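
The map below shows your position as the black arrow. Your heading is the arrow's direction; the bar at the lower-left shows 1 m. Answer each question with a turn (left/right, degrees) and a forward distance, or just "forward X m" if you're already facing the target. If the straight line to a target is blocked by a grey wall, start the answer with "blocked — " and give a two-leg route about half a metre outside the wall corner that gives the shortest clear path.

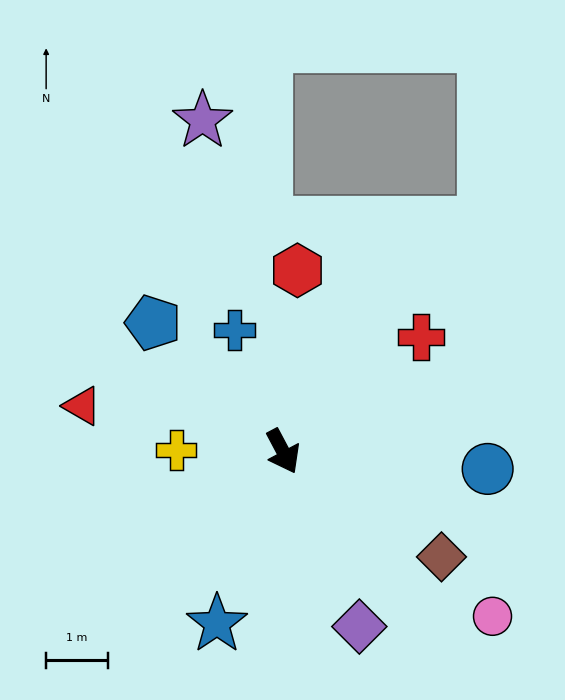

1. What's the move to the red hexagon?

turn left 148°, forward 2.9 m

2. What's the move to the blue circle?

turn left 57°, forward 3.3 m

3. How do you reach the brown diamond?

turn left 28°, forward 3.1 m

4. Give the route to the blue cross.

turn left 174°, forward 2.1 m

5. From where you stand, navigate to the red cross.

turn left 102°, forward 2.9 m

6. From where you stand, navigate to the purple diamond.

turn right 4°, forward 3.1 m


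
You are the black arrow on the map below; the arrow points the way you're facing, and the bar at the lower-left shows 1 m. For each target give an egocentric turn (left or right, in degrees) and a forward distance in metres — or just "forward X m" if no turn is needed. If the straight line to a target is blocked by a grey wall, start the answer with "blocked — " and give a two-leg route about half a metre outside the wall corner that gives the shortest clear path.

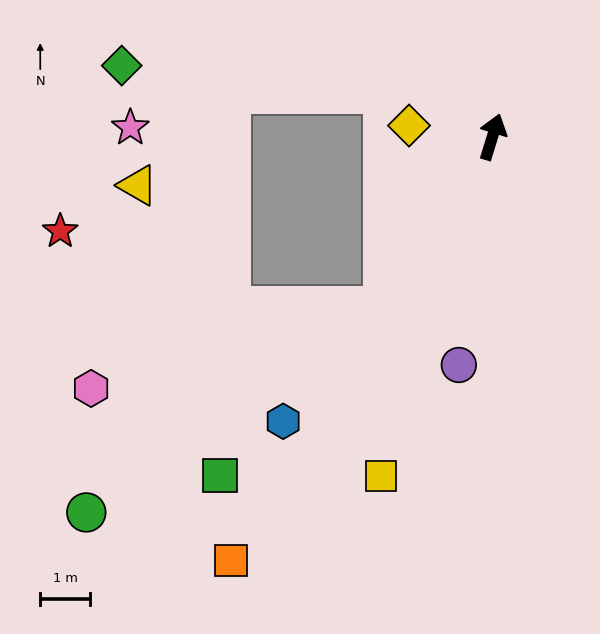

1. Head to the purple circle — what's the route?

turn right 171°, forward 4.6 m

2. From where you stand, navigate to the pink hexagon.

blocked — turn left 165°, forward 4.1 m, then turn right 42°, forward 6.1 m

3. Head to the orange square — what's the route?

turn left 165°, forward 10.0 m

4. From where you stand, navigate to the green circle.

blocked — turn left 165°, forward 4.1 m, then turn right 23°, forward 7.3 m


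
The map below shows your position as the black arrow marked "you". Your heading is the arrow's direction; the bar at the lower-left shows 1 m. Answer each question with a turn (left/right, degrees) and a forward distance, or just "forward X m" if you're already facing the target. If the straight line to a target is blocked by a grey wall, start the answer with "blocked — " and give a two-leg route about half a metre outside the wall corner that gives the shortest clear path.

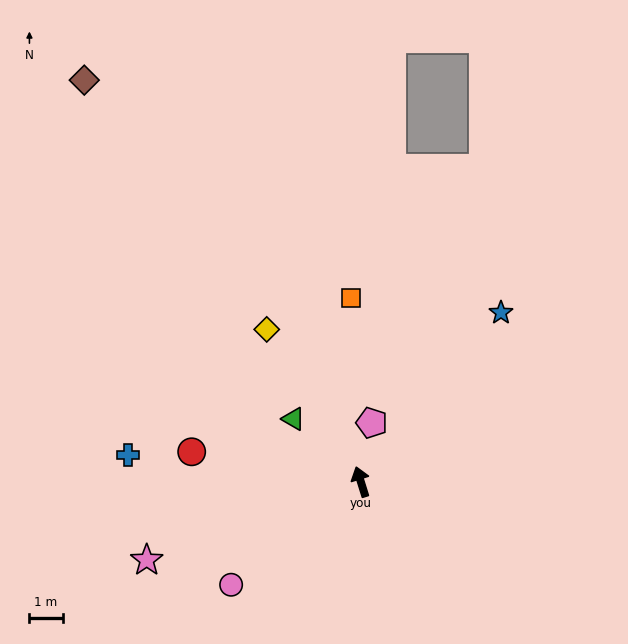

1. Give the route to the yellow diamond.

turn left 14°, forward 5.4 m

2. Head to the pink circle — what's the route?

turn left 111°, forward 5.0 m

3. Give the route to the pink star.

turn left 93°, forward 6.9 m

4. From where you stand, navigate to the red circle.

turn left 63°, forward 5.2 m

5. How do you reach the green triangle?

turn left 30°, forward 2.8 m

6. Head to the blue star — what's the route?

turn right 57°, forward 6.6 m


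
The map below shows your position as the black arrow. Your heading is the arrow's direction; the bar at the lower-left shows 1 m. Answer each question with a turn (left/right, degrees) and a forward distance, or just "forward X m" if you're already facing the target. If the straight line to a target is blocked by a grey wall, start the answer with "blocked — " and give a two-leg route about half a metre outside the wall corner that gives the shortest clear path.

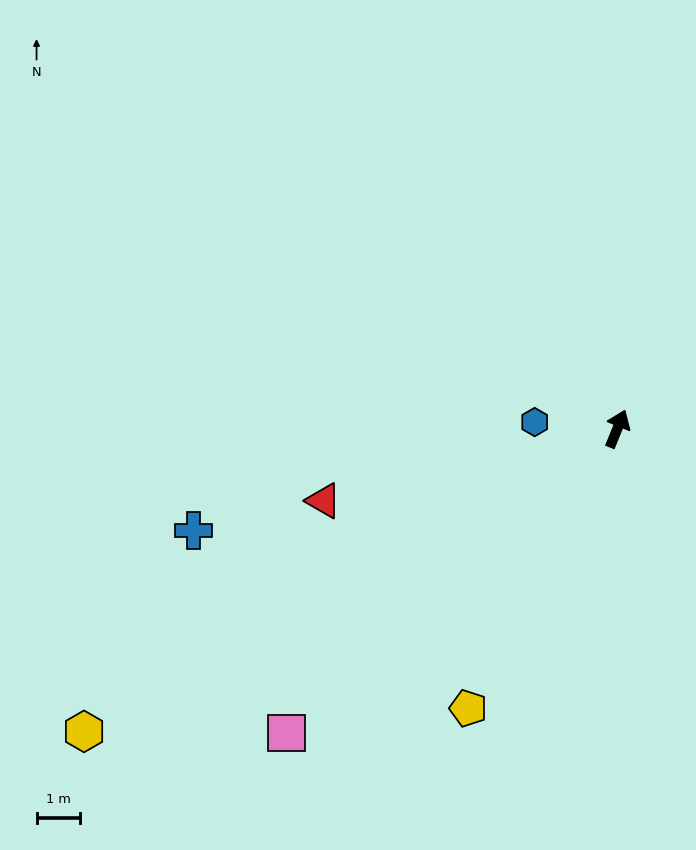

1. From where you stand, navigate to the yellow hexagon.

turn left 142°, forward 14.0 m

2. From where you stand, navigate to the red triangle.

turn left 126°, forward 6.9 m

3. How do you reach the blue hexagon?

turn left 108°, forward 1.9 m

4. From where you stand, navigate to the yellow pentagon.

turn left 174°, forward 7.3 m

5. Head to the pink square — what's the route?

turn left 155°, forward 10.3 m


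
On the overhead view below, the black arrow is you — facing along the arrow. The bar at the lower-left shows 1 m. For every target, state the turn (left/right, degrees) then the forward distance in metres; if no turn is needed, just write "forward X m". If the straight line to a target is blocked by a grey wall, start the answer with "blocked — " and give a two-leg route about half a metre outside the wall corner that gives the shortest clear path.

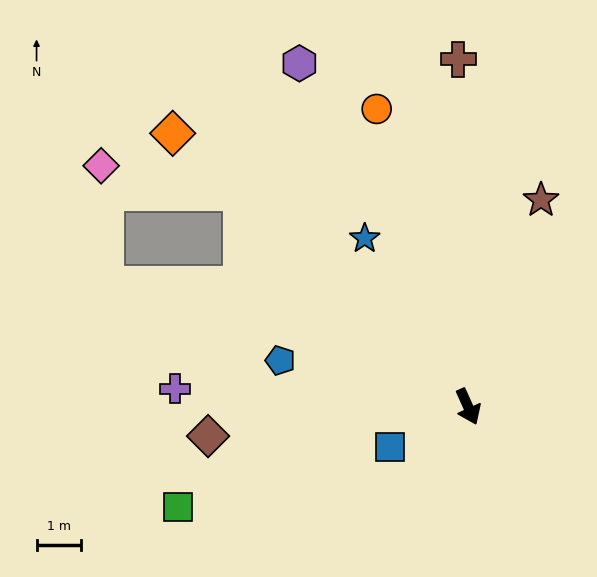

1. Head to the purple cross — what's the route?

turn right 118°, forward 6.6 m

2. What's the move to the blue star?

turn right 173°, forward 4.5 m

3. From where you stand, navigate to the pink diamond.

blocked — turn right 158°, forward 7.1 m, then turn left 33°, forward 3.2 m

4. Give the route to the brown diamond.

turn right 108°, forward 5.9 m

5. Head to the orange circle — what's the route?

turn left 173°, forward 7.0 m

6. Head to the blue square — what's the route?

turn right 87°, forward 2.0 m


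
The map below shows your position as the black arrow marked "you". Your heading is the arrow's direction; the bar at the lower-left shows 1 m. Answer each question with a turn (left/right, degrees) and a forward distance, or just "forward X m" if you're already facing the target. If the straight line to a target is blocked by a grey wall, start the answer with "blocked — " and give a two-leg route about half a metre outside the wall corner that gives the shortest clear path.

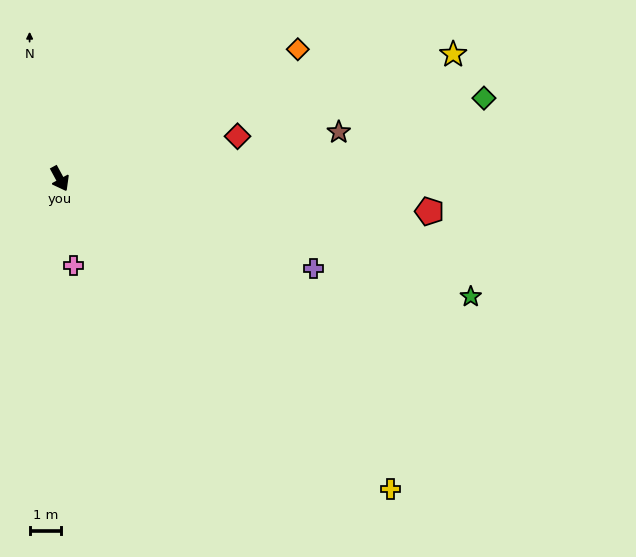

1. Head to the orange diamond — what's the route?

turn left 90°, forward 8.5 m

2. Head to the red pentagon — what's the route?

turn left 56°, forward 11.6 m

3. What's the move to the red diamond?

turn left 75°, forward 5.7 m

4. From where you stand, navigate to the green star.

turn left 46°, forward 13.4 m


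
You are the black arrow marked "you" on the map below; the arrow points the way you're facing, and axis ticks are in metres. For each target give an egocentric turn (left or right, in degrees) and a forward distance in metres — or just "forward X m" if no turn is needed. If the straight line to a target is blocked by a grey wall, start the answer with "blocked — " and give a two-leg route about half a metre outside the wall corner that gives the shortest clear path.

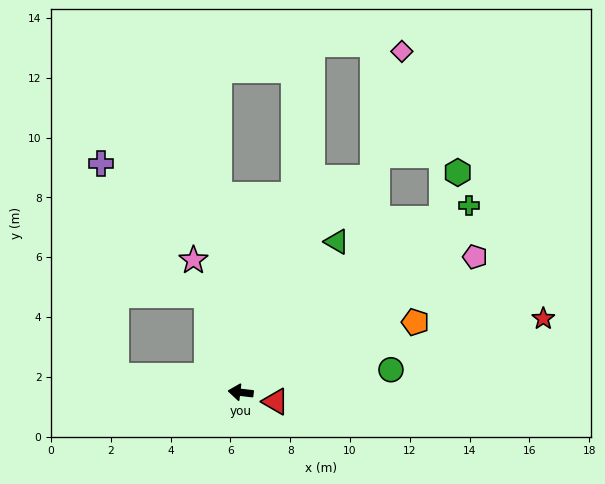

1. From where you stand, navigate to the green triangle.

turn right 116°, forward 6.0 m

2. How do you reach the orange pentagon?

turn right 151°, forward 6.3 m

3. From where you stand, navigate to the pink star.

turn right 64°, forward 4.7 m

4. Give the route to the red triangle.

turn left 172°, forward 1.2 m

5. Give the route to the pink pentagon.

turn right 143°, forward 9.0 m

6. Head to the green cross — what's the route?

turn right 134°, forward 9.9 m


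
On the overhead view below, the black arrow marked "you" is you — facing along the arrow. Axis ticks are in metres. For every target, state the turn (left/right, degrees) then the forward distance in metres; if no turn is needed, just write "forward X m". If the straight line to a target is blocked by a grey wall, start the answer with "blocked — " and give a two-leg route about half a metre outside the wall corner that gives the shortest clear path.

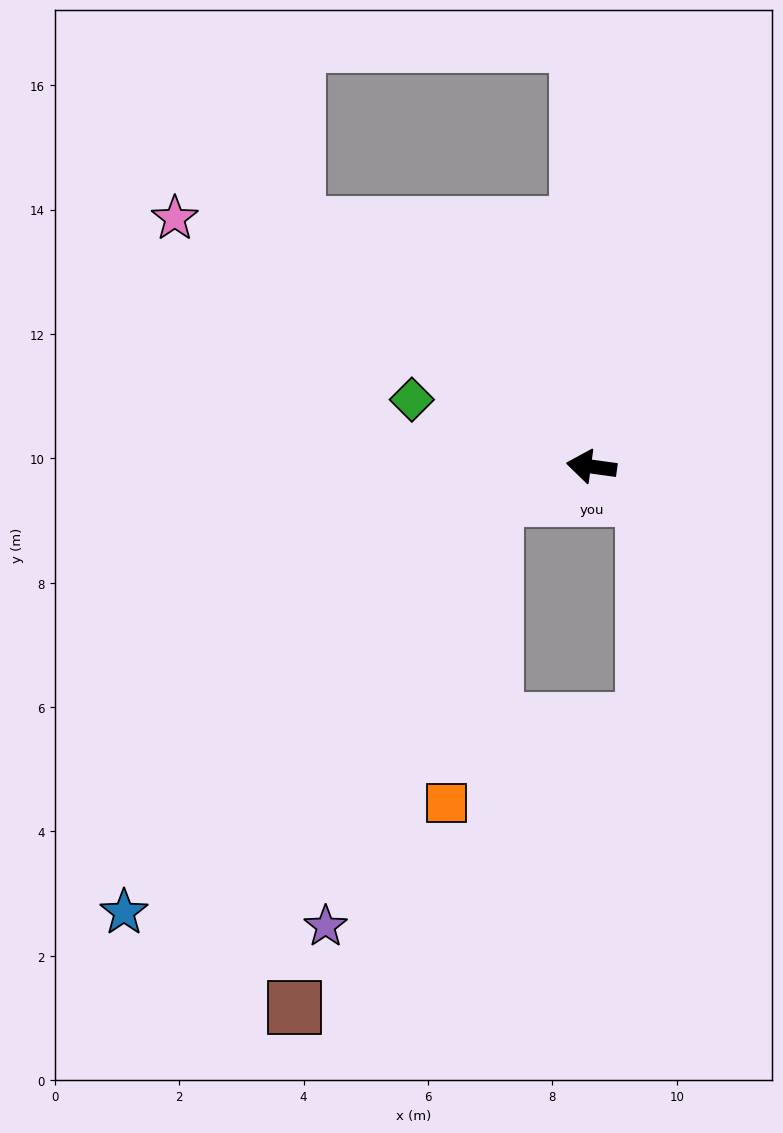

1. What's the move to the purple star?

blocked — turn left 27°, forward 1.6 m, then turn left 49°, forward 7.4 m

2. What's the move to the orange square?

blocked — turn left 27°, forward 1.6 m, then turn left 61°, forward 4.9 m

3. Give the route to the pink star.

turn right 23°, forward 7.8 m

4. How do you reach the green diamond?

turn right 13°, forward 3.1 m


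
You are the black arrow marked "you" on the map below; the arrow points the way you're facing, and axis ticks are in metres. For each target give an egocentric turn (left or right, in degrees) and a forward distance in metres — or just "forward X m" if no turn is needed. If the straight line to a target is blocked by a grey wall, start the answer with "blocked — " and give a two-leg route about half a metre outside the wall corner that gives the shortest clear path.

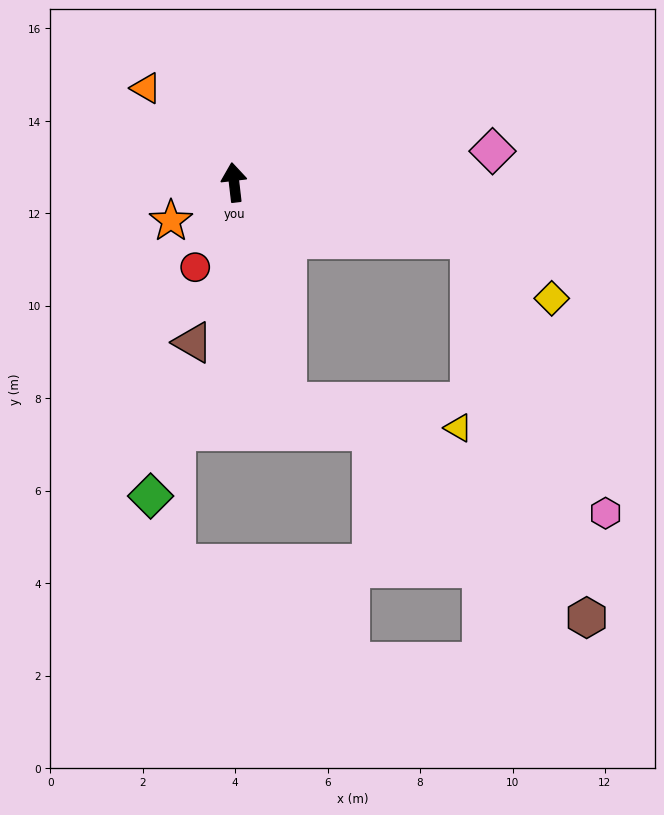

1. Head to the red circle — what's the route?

turn left 149°, forward 2.0 m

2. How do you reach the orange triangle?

turn left 36°, forward 2.8 m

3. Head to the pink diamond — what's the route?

turn right 90°, forward 5.6 m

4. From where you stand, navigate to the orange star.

turn left 115°, forward 1.6 m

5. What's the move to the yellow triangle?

blocked — turn right 173°, forward 4.9 m, then turn left 68°, forward 3.8 m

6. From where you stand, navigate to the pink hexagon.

blocked — turn right 110°, forward 5.2 m, then turn right 50°, forward 6.6 m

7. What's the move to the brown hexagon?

blocked — turn right 110°, forward 5.2 m, then turn right 59°, forward 8.6 m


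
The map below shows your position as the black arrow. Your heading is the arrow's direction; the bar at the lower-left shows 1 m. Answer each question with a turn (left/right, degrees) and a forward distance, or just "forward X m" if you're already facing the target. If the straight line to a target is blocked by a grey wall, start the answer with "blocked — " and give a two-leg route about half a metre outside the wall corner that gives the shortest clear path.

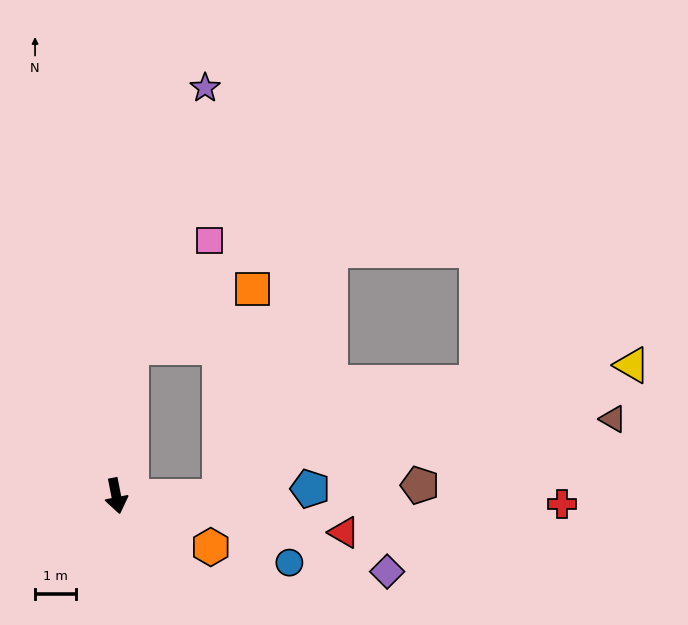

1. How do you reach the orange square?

blocked — turn left 163°, forward 3.6 m, then turn right 58°, forward 3.2 m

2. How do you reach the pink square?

blocked — turn left 163°, forward 3.6 m, then turn right 30°, forward 3.2 m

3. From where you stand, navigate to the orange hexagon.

turn left 51°, forward 2.6 m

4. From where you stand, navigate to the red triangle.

turn left 70°, forward 5.6 m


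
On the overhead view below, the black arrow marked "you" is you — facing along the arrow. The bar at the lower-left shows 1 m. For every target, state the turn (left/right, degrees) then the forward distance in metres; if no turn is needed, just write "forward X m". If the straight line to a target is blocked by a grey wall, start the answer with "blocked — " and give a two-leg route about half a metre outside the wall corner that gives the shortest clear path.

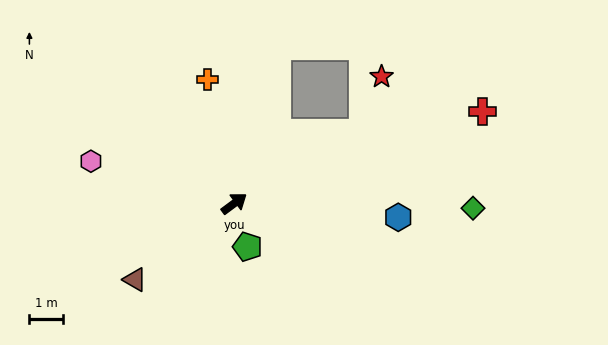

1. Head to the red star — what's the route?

blocked — turn right 8°, forward 4.4 m, then turn left 43°, forward 1.8 m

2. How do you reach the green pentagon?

turn right 109°, forward 1.4 m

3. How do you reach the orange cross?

turn left 66°, forward 3.8 m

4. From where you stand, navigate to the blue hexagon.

turn right 41°, forward 4.9 m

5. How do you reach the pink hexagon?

turn left 127°, forward 4.5 m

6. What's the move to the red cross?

turn right 16°, forward 7.9 m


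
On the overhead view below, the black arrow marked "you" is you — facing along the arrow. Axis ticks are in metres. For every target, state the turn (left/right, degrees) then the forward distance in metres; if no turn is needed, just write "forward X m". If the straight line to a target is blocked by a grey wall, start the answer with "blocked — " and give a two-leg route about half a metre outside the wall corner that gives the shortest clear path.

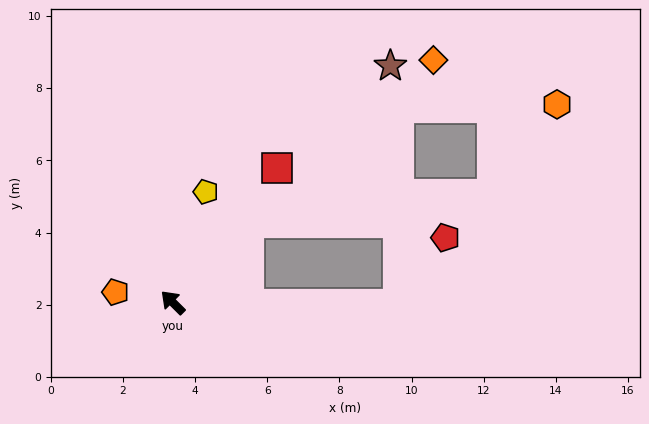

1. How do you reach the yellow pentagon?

turn right 62°, forward 3.2 m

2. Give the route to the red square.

turn right 83°, forward 4.7 m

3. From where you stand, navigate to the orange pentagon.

turn left 35°, forward 1.6 m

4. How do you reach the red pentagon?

blocked — turn right 136°, forward 6.3 m, then turn left 56°, forward 2.3 m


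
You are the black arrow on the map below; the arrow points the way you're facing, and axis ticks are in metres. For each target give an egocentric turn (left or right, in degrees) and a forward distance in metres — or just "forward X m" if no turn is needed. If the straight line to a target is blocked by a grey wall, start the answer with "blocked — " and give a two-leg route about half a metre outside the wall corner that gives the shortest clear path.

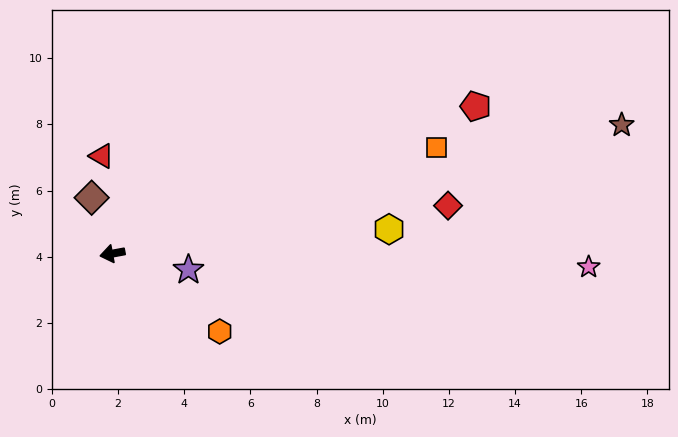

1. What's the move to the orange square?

turn right 172°, forward 10.3 m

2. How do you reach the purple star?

turn left 157°, forward 2.3 m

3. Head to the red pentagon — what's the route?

turn right 168°, forward 11.8 m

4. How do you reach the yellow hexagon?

turn left 175°, forward 8.4 m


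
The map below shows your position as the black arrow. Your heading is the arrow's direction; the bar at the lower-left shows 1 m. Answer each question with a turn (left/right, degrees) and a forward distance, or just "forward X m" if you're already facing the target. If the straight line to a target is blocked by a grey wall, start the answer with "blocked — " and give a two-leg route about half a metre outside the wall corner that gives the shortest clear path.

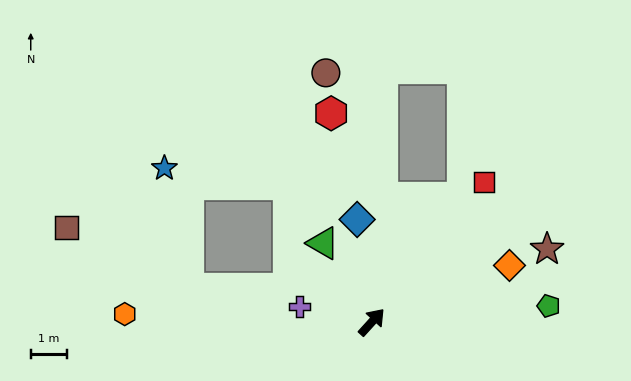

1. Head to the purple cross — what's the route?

turn left 120°, forward 2.0 m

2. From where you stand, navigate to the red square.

turn left 4°, forward 4.9 m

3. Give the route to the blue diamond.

turn left 50°, forward 2.8 m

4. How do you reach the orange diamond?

turn right 25°, forward 4.1 m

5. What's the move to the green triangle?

turn left 74°, forward 2.5 m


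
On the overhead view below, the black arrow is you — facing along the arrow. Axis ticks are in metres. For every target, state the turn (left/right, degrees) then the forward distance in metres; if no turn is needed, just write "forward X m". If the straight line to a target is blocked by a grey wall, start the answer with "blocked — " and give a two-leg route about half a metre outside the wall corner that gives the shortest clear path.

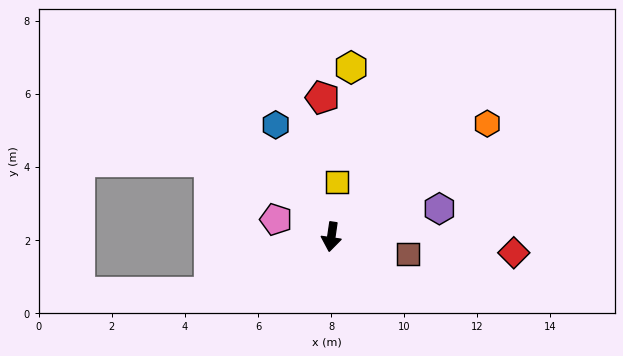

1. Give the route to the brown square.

turn left 86°, forward 2.1 m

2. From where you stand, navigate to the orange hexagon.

turn left 134°, forward 5.3 m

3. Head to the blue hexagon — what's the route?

turn right 145°, forward 3.4 m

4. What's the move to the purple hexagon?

turn left 113°, forward 3.1 m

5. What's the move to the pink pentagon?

turn right 99°, forward 1.6 m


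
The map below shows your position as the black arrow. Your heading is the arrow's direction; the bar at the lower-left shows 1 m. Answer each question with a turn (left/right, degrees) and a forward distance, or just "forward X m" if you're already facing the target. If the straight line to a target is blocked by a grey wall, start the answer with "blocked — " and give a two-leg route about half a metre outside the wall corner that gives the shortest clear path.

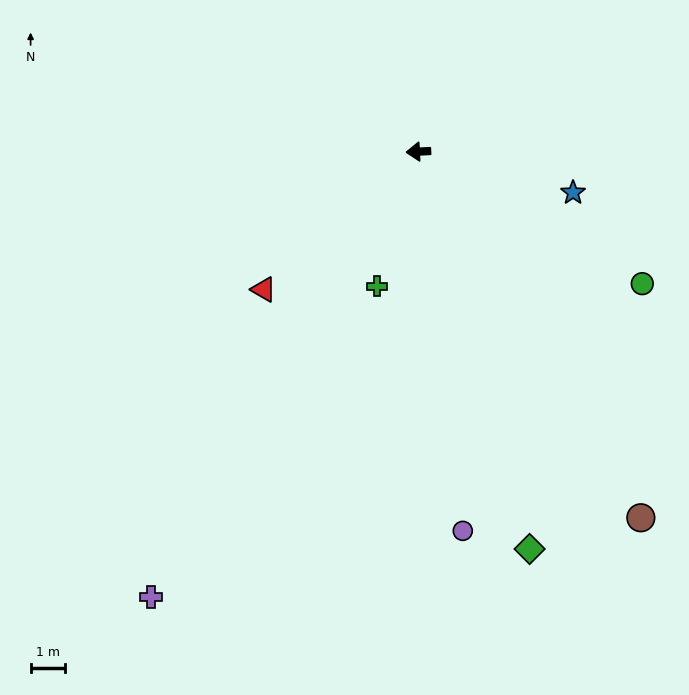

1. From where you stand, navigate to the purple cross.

turn left 56°, forward 15.1 m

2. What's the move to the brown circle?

turn left 118°, forward 12.5 m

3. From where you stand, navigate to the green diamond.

turn left 103°, forward 12.0 m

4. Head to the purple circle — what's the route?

turn left 94°, forward 11.1 m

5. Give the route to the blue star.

turn left 162°, forward 4.7 m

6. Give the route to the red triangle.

turn left 39°, forward 6.0 m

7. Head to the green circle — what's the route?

turn left 147°, forward 7.6 m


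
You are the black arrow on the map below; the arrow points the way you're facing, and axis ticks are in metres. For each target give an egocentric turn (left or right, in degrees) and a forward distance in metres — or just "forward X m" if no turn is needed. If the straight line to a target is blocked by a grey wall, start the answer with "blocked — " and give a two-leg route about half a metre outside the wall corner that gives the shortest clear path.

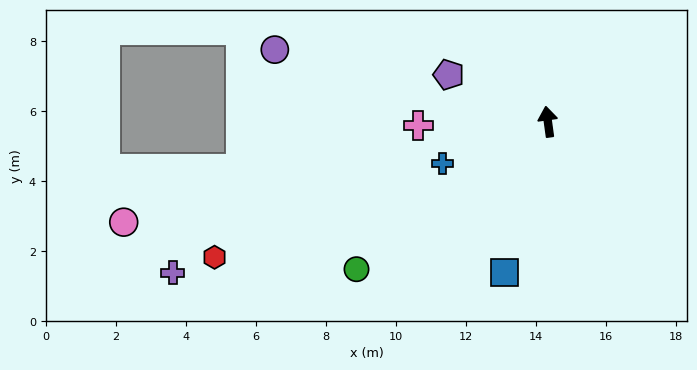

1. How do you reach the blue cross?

turn left 104°, forward 3.2 m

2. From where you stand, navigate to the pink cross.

turn left 84°, forward 3.7 m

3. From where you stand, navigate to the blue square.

turn left 156°, forward 4.5 m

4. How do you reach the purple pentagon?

turn left 57°, forward 3.1 m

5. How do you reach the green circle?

turn left 120°, forward 6.9 m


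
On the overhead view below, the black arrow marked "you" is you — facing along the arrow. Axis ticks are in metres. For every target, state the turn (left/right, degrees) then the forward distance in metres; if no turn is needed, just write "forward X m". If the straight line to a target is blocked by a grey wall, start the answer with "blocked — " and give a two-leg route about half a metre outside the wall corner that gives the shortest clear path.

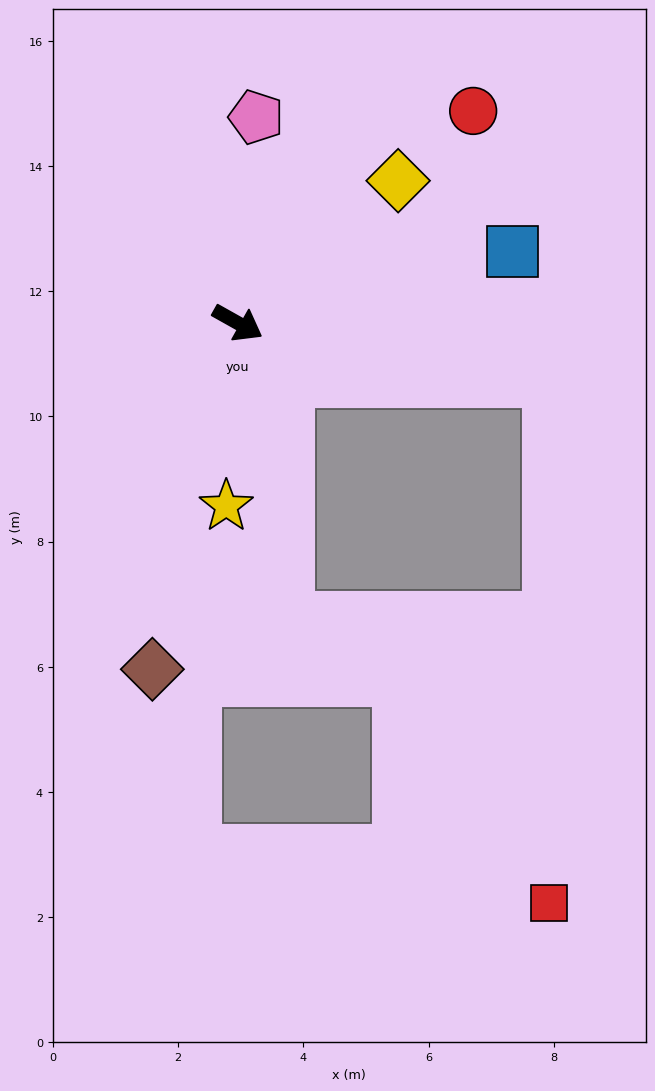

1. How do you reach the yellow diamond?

turn left 71°, forward 3.4 m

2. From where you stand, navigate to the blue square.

turn left 44°, forward 4.5 m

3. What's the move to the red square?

blocked — turn left 19°, forward 5.1 m, then turn right 80°, forward 8.3 m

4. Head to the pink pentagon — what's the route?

turn left 114°, forward 3.3 m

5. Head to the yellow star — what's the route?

turn right 64°, forward 2.9 m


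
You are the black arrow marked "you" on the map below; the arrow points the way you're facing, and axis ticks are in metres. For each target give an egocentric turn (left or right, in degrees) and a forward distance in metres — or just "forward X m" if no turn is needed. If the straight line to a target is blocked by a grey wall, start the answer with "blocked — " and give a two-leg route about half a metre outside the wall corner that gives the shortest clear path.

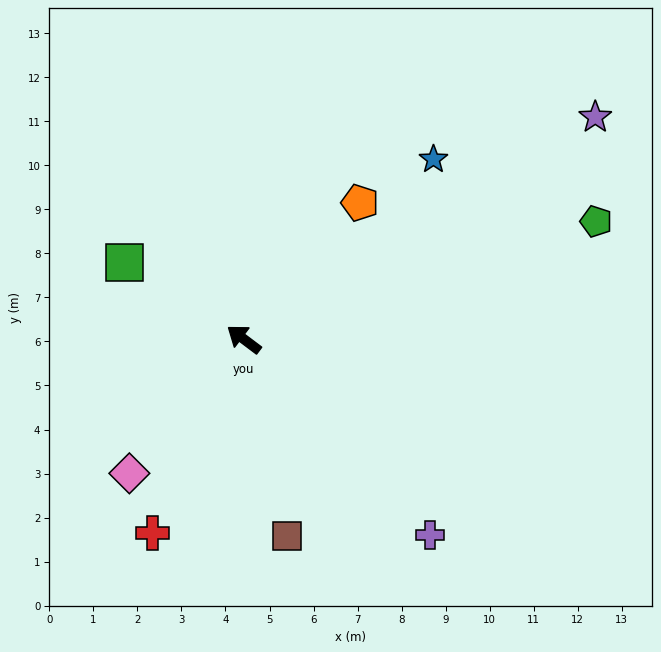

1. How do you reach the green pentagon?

turn right 125°, forward 8.4 m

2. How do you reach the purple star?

turn right 111°, forward 9.4 m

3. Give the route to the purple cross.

turn left 171°, forward 6.1 m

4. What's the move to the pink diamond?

turn left 87°, forward 4.0 m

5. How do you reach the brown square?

turn left 139°, forward 4.6 m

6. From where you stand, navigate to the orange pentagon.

turn right 93°, forward 4.1 m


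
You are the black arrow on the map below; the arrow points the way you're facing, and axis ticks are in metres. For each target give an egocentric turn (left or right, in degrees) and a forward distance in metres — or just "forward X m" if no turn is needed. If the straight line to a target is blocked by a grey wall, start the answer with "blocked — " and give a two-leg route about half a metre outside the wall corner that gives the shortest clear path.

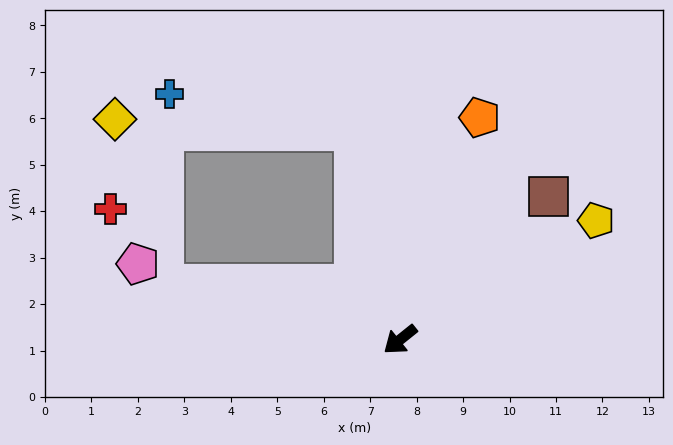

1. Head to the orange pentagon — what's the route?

turn right 148°, forward 5.1 m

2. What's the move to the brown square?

turn right 175°, forward 4.4 m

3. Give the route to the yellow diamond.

blocked — turn right 116°, forward 4.6 m, then turn left 74°, forward 5.1 m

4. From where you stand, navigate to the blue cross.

blocked — turn right 116°, forward 4.6 m, then turn left 66°, forward 4.0 m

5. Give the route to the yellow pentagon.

turn left 173°, forward 4.9 m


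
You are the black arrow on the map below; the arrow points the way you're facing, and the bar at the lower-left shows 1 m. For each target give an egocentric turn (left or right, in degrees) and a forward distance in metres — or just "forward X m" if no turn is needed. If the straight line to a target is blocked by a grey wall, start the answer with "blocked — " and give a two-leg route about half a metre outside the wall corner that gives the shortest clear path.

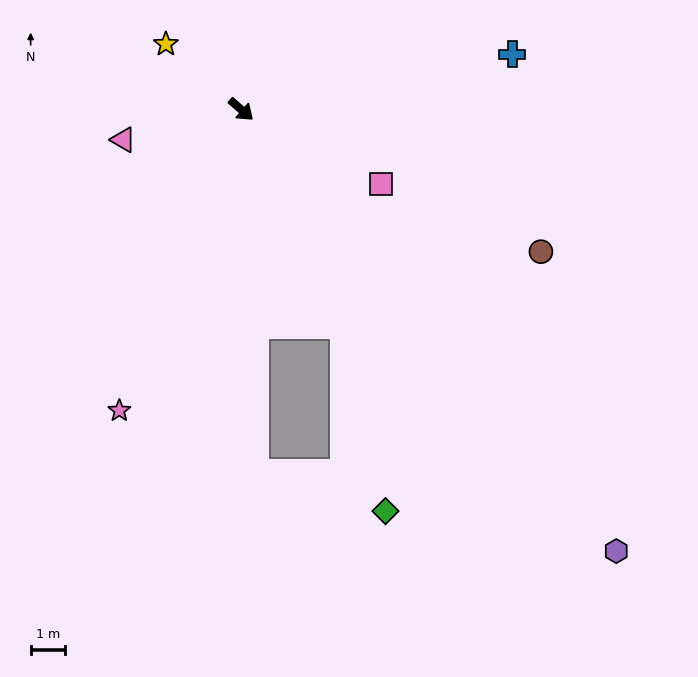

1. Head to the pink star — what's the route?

turn right 71°, forward 9.5 m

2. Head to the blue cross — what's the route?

turn left 53°, forward 8.1 m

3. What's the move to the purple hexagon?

turn right 9°, forward 16.9 m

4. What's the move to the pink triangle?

turn right 124°, forward 3.6 m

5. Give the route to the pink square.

turn left 13°, forward 4.6 m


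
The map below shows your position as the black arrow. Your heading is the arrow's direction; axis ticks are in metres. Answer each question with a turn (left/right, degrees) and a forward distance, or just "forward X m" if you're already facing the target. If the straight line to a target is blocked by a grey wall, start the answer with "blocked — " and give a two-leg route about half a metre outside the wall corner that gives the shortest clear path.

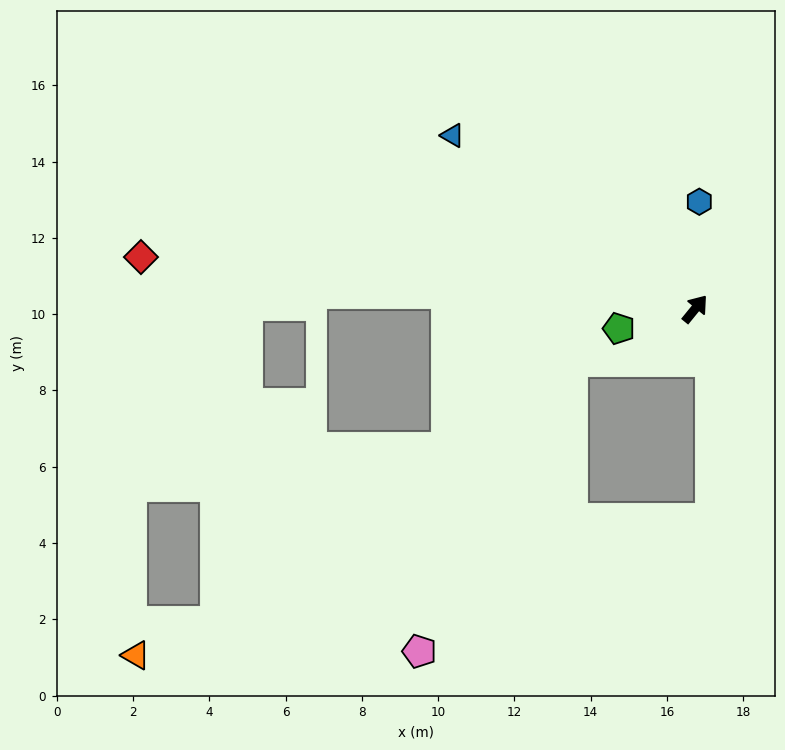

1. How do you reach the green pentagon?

turn left 144°, forward 2.1 m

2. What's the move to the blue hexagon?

turn left 37°, forward 2.8 m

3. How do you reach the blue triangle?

turn left 94°, forward 7.8 m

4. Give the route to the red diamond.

turn left 124°, forward 14.6 m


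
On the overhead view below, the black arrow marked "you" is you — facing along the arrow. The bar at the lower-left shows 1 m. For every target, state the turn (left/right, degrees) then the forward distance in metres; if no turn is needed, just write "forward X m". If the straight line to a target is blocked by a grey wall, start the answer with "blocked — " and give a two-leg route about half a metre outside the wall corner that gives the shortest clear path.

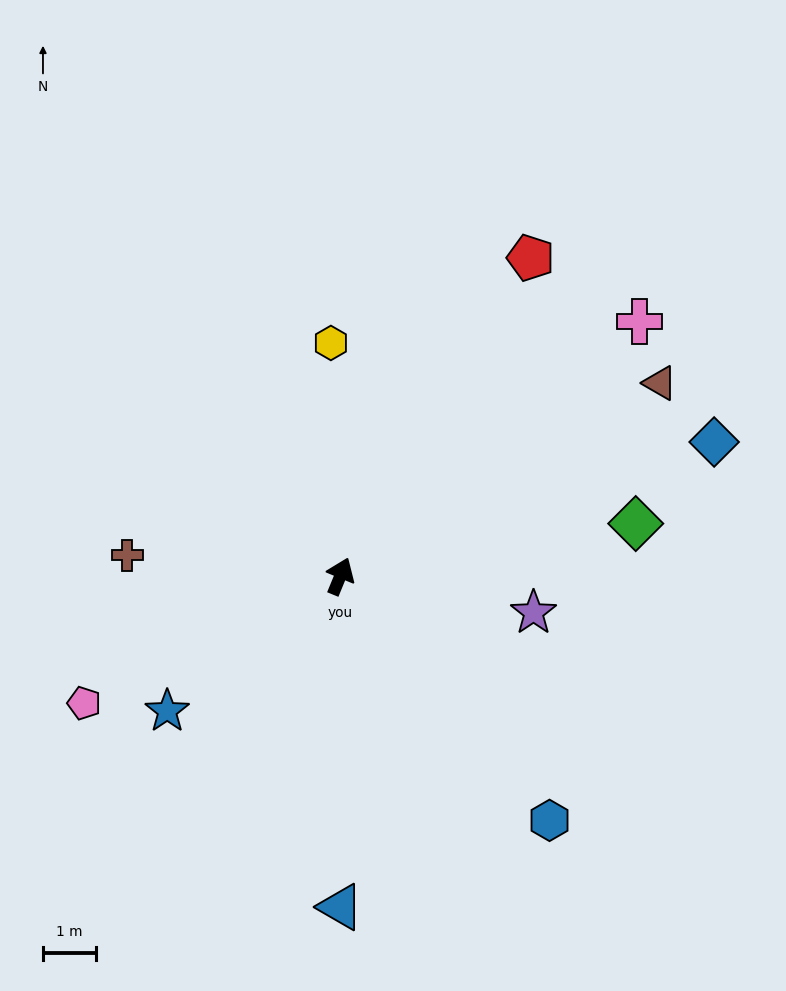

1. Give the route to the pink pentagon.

turn left 139°, forward 5.4 m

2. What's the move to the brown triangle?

turn right 37°, forward 7.0 m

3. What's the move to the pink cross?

turn right 27°, forward 7.4 m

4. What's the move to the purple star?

turn right 78°, forward 3.7 m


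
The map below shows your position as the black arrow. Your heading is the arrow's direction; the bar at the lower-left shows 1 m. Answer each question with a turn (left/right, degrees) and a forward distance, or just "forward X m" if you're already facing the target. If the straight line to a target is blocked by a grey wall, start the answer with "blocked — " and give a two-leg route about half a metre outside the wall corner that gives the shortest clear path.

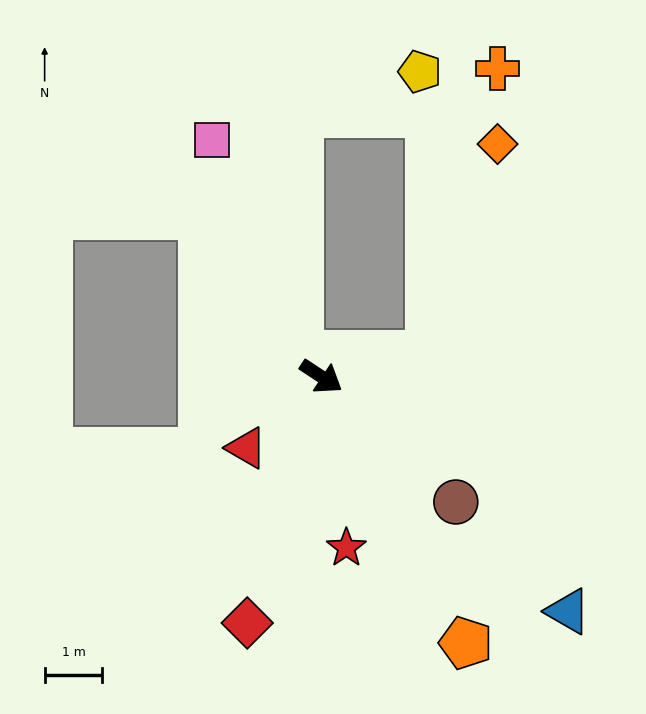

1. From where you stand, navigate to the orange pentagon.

turn right 28°, forward 5.2 m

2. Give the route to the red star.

turn right 48°, forward 3.0 m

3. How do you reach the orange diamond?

blocked — turn left 45°, forward 1.9 m, then turn left 61°, forward 3.8 m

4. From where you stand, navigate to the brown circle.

turn right 10°, forward 3.2 m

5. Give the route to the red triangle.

turn right 103°, forward 1.8 m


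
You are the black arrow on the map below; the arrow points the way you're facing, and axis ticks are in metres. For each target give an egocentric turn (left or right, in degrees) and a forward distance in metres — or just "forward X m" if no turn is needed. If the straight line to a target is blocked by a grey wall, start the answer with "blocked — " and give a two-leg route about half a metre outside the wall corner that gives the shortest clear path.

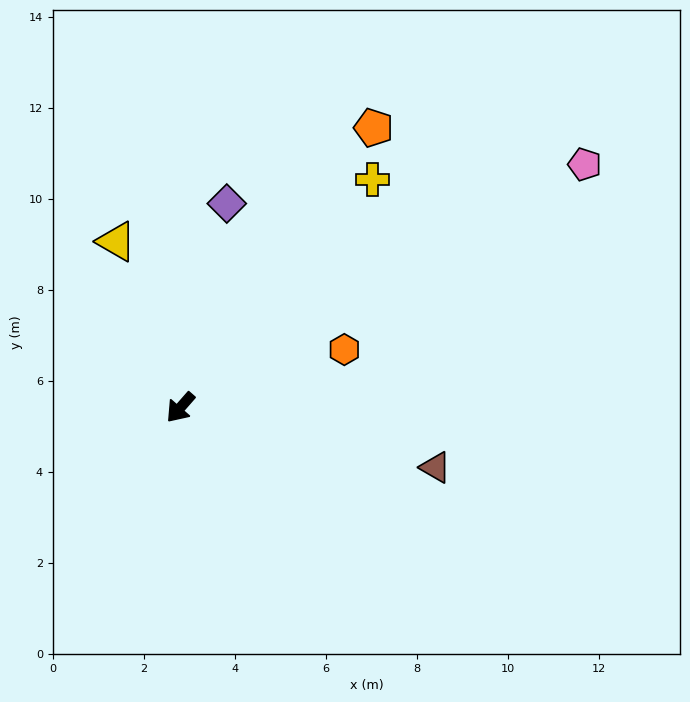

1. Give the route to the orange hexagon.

turn left 151°, forward 3.8 m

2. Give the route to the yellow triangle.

turn right 118°, forward 3.9 m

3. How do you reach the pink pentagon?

turn left 162°, forward 10.4 m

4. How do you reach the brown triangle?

turn left 118°, forward 5.8 m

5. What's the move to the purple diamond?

turn right 152°, forward 4.6 m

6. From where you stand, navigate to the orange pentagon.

turn right 173°, forward 7.5 m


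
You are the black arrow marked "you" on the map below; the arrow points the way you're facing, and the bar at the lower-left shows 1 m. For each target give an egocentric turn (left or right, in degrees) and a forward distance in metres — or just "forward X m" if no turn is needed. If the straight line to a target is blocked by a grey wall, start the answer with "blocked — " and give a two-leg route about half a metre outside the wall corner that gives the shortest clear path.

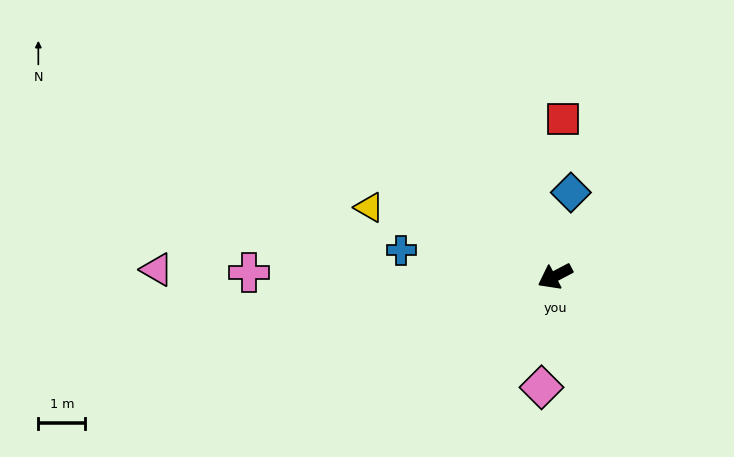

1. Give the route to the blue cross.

turn right 37°, forward 3.3 m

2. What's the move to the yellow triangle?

turn right 48°, forward 4.2 m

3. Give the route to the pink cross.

turn right 28°, forward 6.5 m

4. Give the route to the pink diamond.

turn left 55°, forward 2.4 m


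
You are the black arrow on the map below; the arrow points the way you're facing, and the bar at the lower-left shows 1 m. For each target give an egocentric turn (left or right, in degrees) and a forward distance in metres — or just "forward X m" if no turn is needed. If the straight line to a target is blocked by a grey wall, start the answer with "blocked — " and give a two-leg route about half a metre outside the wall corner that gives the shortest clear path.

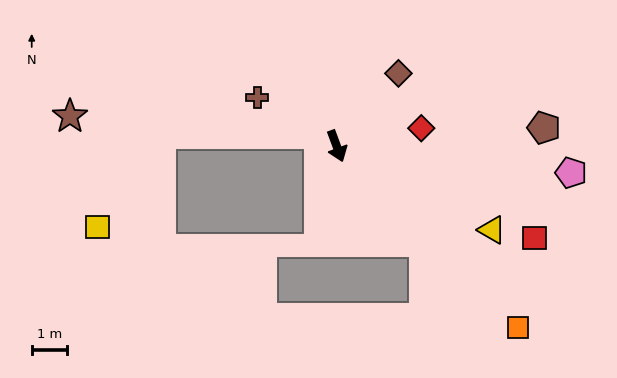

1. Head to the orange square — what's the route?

turn left 25°, forward 7.2 m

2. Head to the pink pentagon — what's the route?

turn left 63°, forward 6.6 m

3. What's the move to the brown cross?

turn right 142°, forward 2.6 m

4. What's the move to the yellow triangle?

turn left 41°, forward 5.0 m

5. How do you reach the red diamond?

turn left 82°, forward 2.4 m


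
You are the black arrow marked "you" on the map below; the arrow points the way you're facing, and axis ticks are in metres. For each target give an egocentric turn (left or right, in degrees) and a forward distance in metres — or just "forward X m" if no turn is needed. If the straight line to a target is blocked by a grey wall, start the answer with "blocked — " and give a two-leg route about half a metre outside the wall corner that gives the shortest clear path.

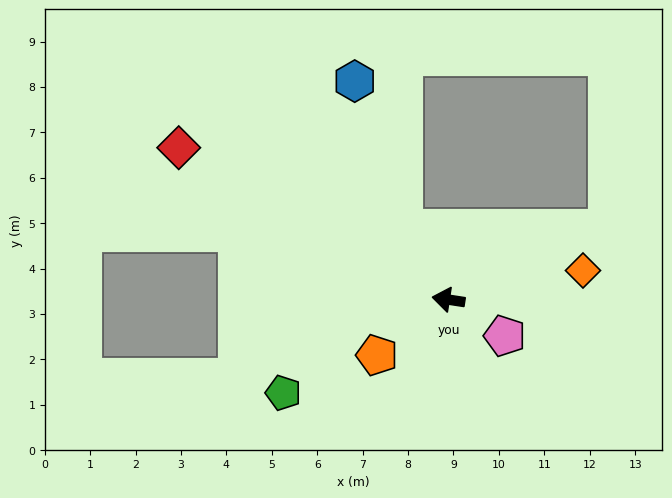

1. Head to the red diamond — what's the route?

turn right 21°, forward 6.8 m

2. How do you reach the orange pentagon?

turn left 47°, forward 2.0 m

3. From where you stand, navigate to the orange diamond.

turn right 159°, forward 3.0 m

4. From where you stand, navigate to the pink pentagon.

turn left 156°, forward 1.5 m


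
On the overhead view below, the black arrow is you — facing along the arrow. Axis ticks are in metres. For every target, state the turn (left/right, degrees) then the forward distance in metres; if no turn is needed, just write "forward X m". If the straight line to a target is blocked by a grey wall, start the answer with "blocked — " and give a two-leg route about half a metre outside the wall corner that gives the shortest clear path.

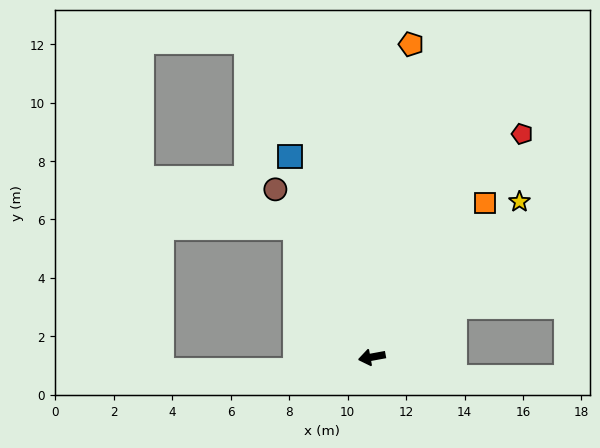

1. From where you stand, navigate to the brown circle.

turn right 71°, forward 6.6 m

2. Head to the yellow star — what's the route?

turn right 144°, forward 7.3 m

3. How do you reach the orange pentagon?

turn right 108°, forward 10.8 m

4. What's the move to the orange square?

turn right 137°, forward 6.5 m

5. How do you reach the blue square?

turn right 78°, forward 7.4 m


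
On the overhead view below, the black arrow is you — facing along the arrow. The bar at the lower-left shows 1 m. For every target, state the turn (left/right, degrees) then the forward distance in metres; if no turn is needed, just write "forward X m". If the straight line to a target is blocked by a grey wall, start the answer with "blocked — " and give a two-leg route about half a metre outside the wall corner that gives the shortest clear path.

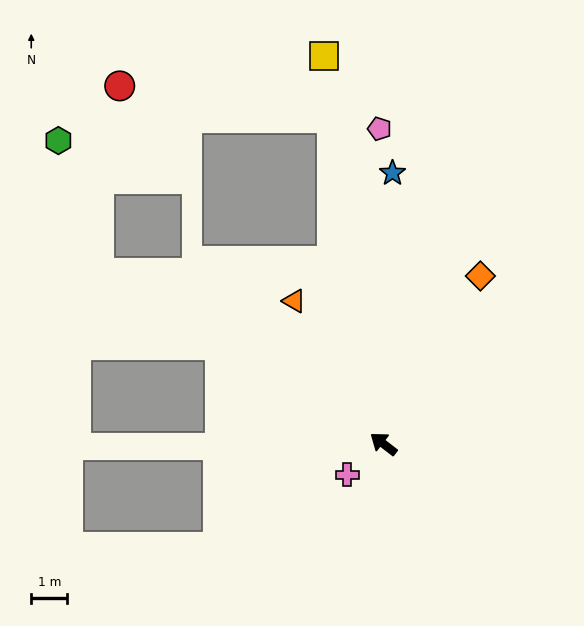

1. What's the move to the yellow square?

turn right 44°, forward 10.9 m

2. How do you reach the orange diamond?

turn right 82°, forward 5.4 m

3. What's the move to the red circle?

blocked — turn right 43°, forward 9.2 m, then turn left 72°, forward 6.0 m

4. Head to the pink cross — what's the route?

turn left 78°, forward 1.3 m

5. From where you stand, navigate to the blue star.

turn right 54°, forward 7.5 m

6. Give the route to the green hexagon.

blocked — turn left 7°, forward 9.2 m, then turn right 42°, forward 3.9 m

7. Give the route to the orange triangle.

turn right 20°, forward 4.7 m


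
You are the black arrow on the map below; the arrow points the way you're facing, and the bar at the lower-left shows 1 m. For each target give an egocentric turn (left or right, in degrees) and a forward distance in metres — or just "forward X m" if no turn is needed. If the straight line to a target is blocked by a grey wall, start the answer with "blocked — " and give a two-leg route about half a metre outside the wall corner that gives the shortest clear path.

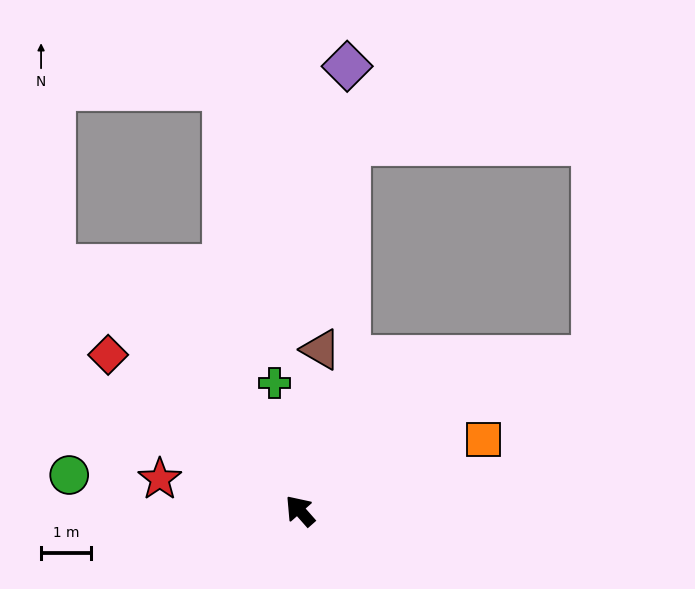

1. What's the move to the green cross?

turn right 30°, forward 2.6 m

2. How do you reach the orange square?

turn right 110°, forward 3.9 m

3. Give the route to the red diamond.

turn left 10°, forward 4.9 m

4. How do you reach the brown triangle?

turn right 49°, forward 3.2 m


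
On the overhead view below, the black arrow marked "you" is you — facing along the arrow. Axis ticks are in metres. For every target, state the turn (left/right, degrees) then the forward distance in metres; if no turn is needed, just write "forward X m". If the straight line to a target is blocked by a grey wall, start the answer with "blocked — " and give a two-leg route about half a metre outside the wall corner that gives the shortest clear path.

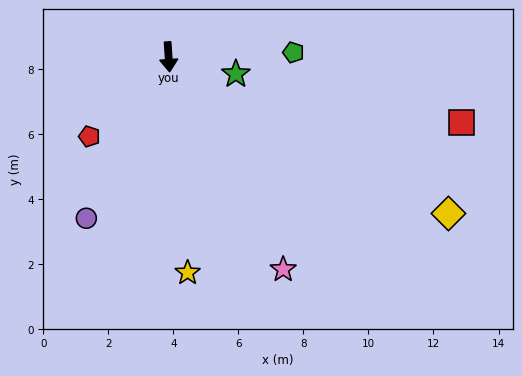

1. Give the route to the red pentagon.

turn right 49°, forward 3.5 m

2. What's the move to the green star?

turn left 72°, forward 2.1 m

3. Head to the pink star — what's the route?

turn left 24°, forward 7.4 m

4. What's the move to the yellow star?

forward 6.7 m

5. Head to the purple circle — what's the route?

turn right 31°, forward 5.6 m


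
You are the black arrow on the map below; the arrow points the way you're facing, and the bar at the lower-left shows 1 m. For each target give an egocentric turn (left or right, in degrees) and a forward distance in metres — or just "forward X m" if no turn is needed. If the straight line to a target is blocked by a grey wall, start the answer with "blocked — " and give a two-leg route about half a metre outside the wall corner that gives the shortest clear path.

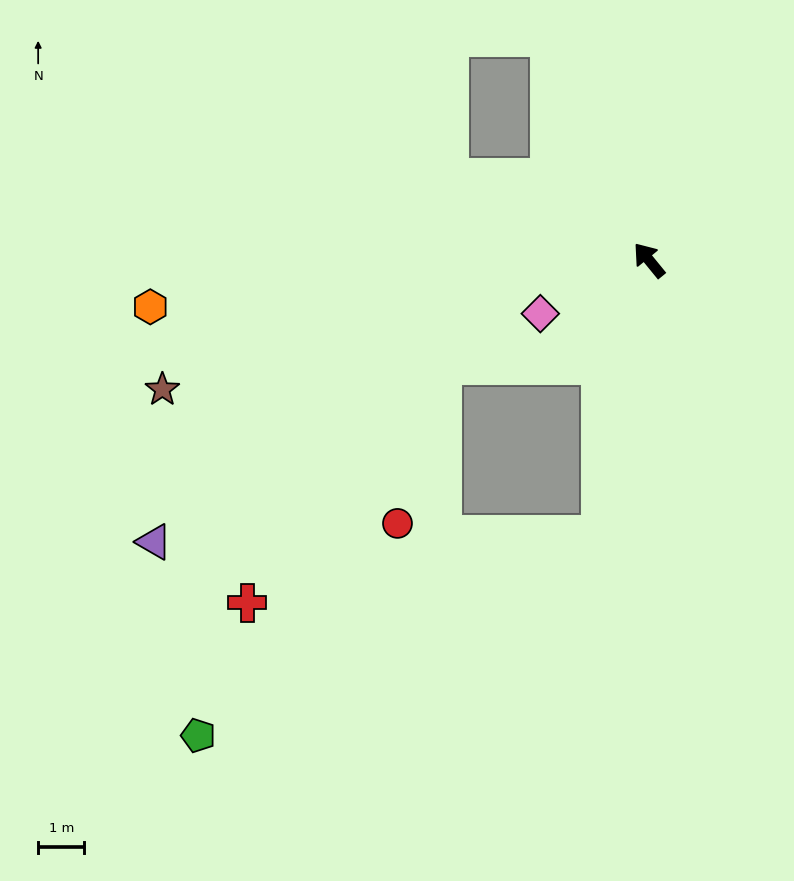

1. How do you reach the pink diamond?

turn left 77°, forward 2.6 m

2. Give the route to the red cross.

blocked — turn left 131°, forward 6.0 m, then turn right 69°, forward 7.8 m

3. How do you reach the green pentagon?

blocked — turn left 131°, forward 6.0 m, then turn right 54°, forward 9.8 m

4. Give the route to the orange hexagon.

turn left 56°, forward 10.9 m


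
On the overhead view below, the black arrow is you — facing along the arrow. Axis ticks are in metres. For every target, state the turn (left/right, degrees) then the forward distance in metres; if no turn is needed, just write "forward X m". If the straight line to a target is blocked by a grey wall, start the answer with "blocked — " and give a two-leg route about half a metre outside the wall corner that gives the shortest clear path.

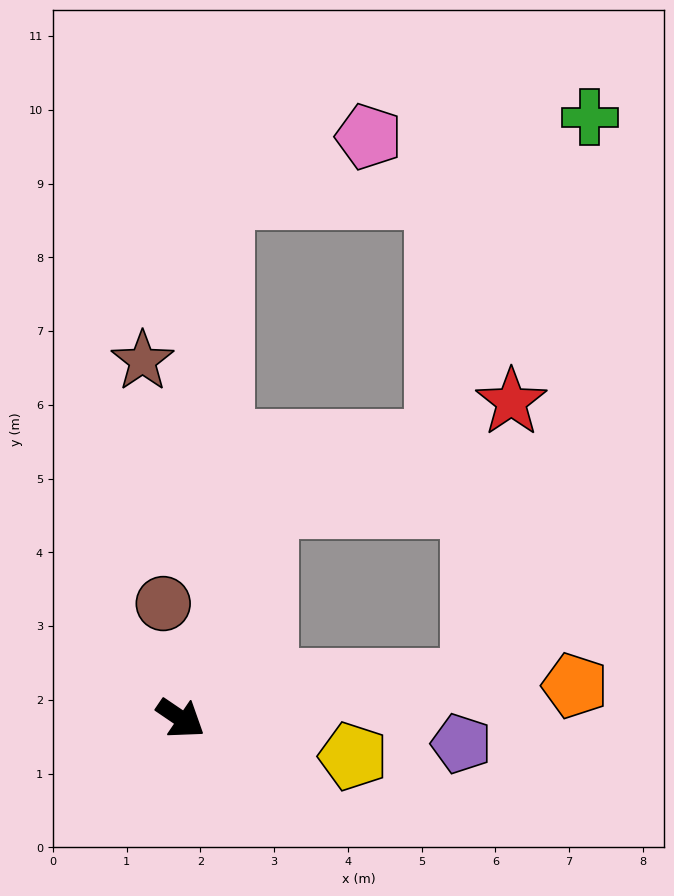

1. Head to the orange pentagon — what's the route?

turn left 39°, forward 5.4 m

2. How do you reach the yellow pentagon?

turn left 22°, forward 2.4 m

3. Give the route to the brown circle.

turn left 133°, forward 1.6 m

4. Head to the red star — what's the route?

blocked — turn left 42°, forward 4.0 m, then turn left 74°, forward 3.8 m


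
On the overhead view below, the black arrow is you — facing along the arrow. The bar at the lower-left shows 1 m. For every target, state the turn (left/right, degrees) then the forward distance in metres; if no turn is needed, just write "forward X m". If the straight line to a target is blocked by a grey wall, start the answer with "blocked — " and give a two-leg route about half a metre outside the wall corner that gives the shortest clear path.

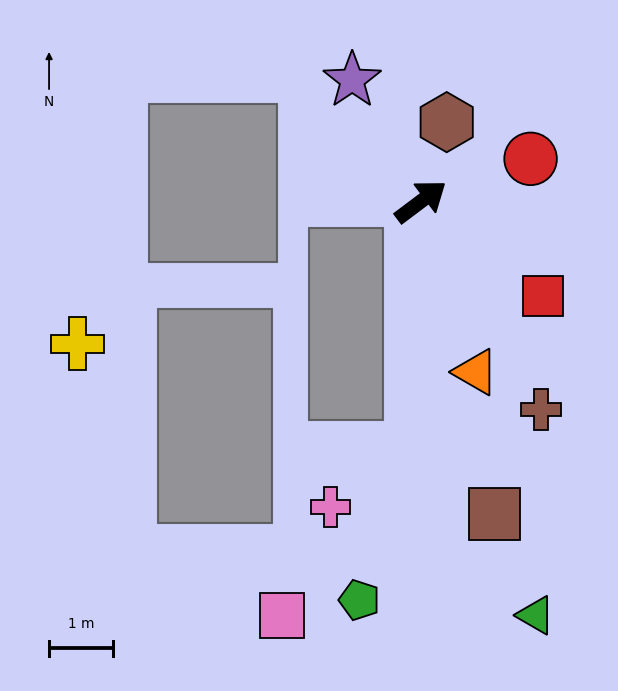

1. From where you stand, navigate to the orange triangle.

turn right 109°, forward 2.8 m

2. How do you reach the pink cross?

blocked — turn right 129°, forward 3.9 m, then turn right 52°, forward 1.6 m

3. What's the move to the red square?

turn right 75°, forward 2.4 m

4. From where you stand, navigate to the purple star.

turn left 83°, forward 2.2 m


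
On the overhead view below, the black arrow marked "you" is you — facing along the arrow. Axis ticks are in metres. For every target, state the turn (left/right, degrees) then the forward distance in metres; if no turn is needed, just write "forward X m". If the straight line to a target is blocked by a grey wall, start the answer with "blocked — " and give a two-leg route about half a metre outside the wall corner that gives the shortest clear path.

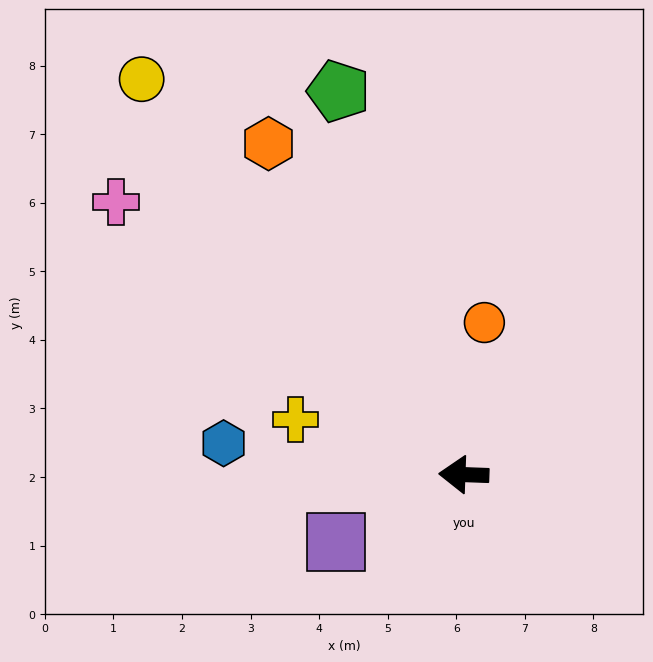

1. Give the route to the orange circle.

turn right 96°, forward 2.2 m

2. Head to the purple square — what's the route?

turn left 30°, forward 2.1 m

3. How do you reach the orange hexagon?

turn right 57°, forward 5.6 m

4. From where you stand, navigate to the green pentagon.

turn right 70°, forward 5.9 m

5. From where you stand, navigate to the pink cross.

turn right 36°, forward 6.4 m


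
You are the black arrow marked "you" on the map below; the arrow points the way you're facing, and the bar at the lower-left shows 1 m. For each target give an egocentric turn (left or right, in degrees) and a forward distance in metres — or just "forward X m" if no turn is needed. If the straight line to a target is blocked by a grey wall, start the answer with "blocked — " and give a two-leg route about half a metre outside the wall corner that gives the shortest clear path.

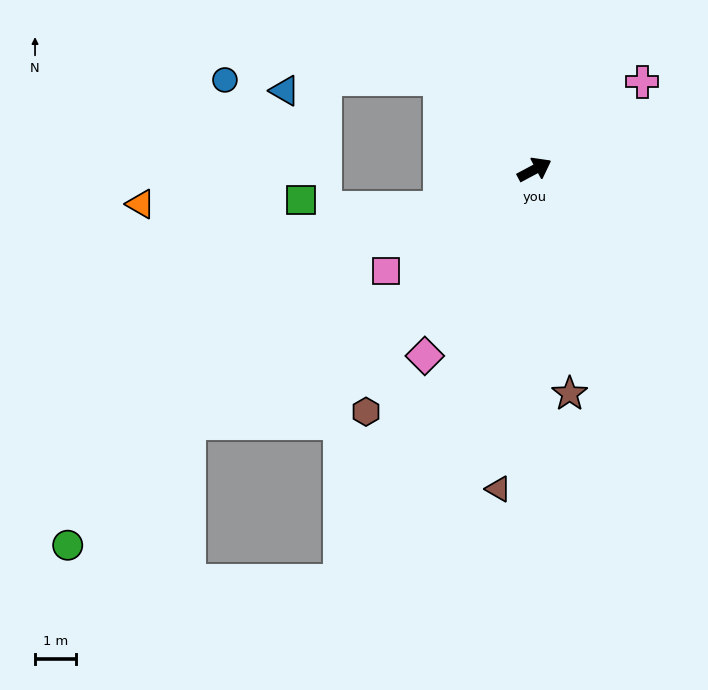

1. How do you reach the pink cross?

turn left 11°, forward 3.4 m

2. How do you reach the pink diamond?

turn right 149°, forward 5.3 m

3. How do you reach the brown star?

turn right 109°, forward 5.5 m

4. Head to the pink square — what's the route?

turn right 174°, forward 4.4 m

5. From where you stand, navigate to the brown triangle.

turn right 125°, forward 7.8 m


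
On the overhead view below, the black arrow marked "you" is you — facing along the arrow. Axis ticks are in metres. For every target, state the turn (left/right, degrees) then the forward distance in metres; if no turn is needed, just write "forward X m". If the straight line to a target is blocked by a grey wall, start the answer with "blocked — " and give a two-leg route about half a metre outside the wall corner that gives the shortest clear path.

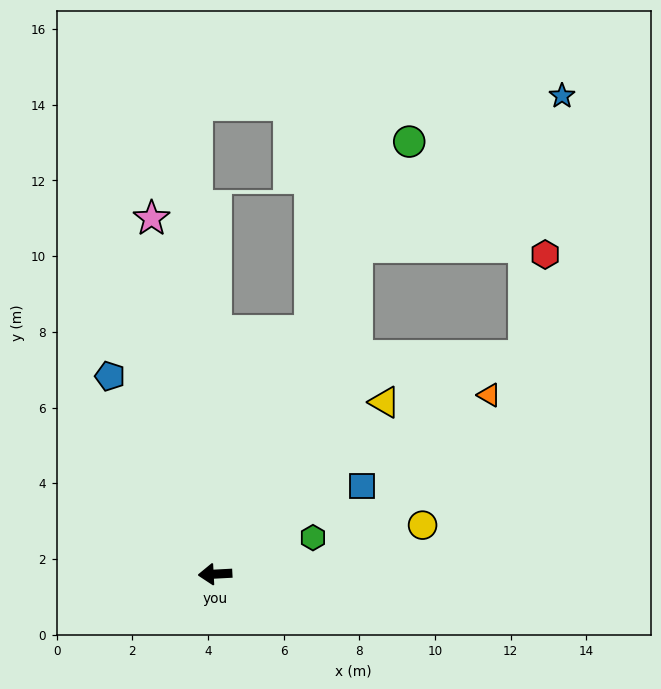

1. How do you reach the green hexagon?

turn right 163°, forward 2.8 m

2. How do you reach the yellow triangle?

turn right 138°, forward 6.4 m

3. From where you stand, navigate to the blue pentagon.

turn right 65°, forward 5.9 m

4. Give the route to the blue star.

blocked — turn right 117°, forward 9.4 m, then turn right 30°, forward 6.7 m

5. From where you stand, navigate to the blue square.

turn right 152°, forward 4.5 m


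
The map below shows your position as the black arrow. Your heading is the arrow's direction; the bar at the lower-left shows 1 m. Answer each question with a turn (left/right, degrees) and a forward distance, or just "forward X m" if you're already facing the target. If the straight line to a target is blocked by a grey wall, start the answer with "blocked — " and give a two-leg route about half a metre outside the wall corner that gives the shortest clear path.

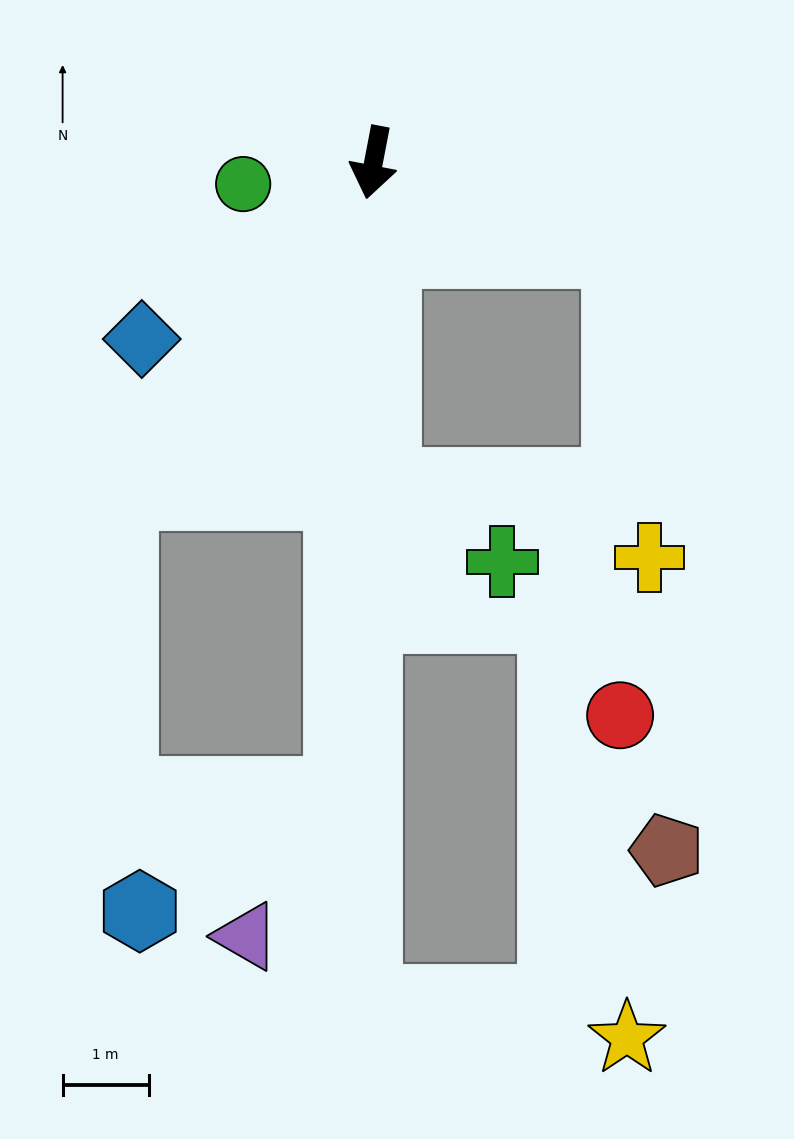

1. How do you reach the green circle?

turn right 70°, forward 1.5 m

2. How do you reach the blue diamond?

turn right 42°, forward 3.4 m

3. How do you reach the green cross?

blocked — turn left 13°, forward 3.7 m, then turn left 55°, forward 1.6 m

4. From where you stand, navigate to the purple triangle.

blocked — turn left 8°, forward 7.3 m, then turn right 31°, forward 2.0 m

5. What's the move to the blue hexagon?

blocked — turn left 8°, forward 7.3 m, then turn right 57°, forward 2.7 m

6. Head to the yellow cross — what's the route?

blocked — turn left 81°, forward 3.0 m, then turn right 65°, forward 3.6 m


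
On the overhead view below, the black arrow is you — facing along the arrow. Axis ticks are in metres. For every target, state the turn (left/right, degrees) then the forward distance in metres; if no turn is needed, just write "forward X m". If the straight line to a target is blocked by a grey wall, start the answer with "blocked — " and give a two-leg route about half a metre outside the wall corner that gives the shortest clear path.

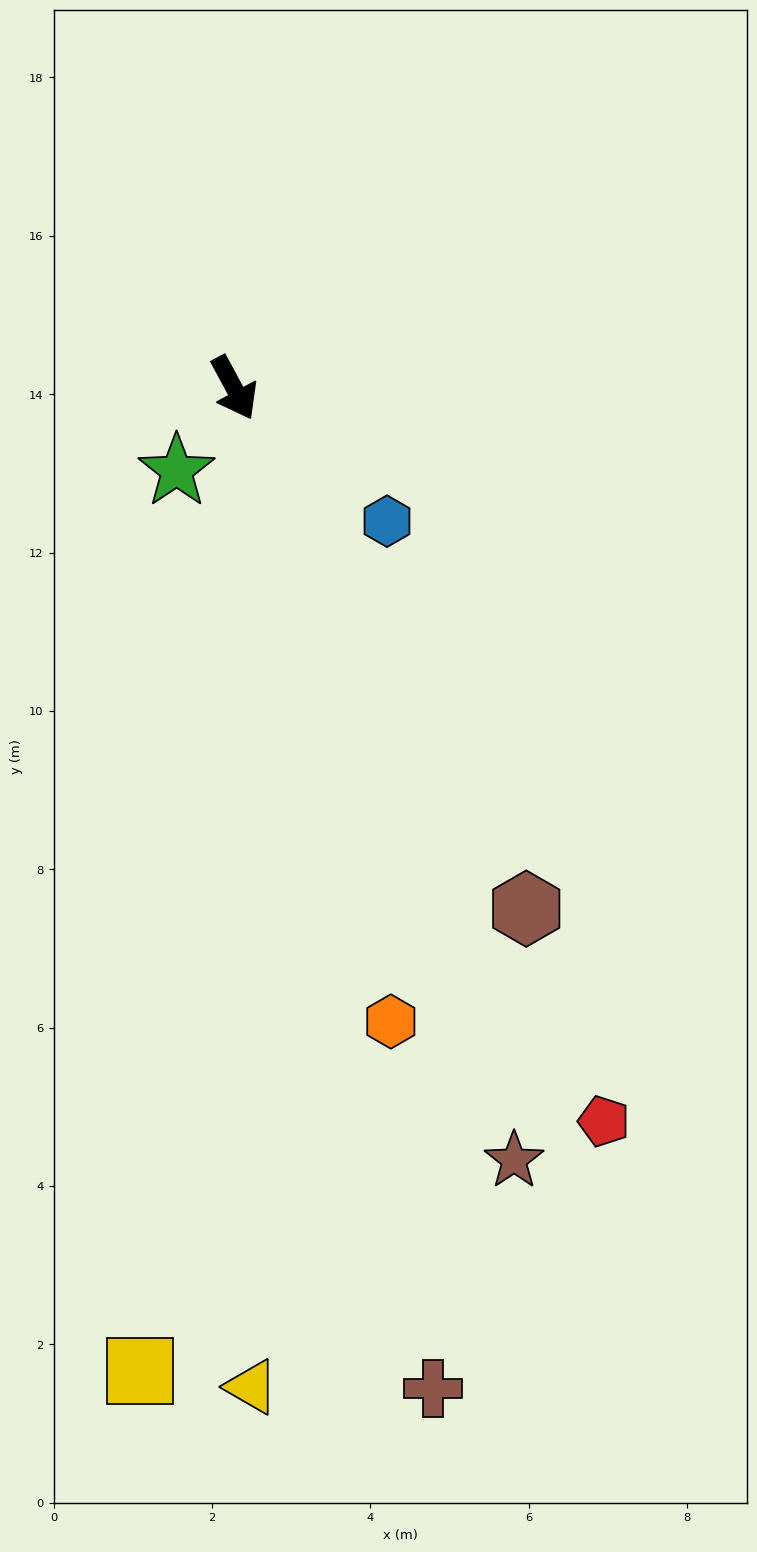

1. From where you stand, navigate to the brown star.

turn right 8°, forward 10.4 m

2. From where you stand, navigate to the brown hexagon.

forward 7.5 m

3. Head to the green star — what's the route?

turn right 63°, forward 1.3 m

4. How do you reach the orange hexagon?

turn right 14°, forward 8.2 m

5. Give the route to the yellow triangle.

turn right 27°, forward 12.6 m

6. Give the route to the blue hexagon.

turn left 21°, forward 2.6 m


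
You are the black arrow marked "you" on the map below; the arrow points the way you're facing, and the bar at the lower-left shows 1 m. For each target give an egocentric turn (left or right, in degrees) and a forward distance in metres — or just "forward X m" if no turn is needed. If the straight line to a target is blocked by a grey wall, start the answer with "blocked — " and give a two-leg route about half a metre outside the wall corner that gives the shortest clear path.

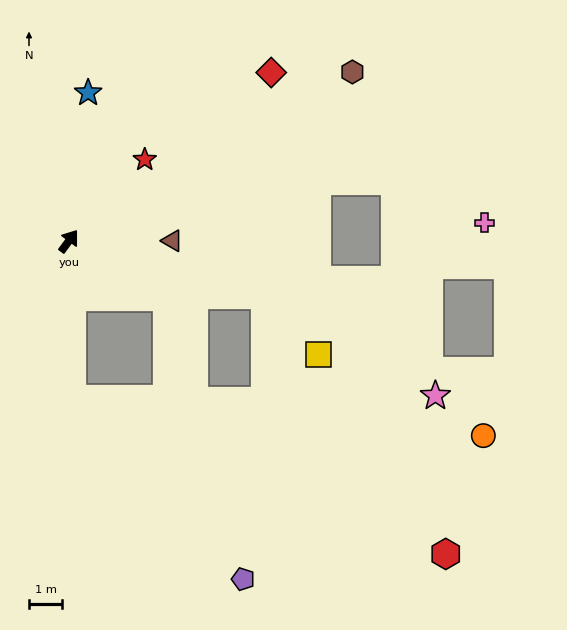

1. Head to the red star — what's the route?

turn right 7°, forward 3.4 m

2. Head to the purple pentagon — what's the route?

blocked — turn right 83°, forward 3.4 m, then turn right 45°, forward 8.8 m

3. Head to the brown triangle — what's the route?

turn right 53°, forward 3.1 m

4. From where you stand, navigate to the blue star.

turn left 29°, forward 4.5 m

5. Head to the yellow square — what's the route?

blocked — turn right 69°, forward 6.2 m, then turn right 32°, forward 2.4 m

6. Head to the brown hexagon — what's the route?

turn right 23°, forward 10.0 m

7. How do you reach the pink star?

blocked — turn right 69°, forward 6.2 m, then turn right 15°, forward 6.0 m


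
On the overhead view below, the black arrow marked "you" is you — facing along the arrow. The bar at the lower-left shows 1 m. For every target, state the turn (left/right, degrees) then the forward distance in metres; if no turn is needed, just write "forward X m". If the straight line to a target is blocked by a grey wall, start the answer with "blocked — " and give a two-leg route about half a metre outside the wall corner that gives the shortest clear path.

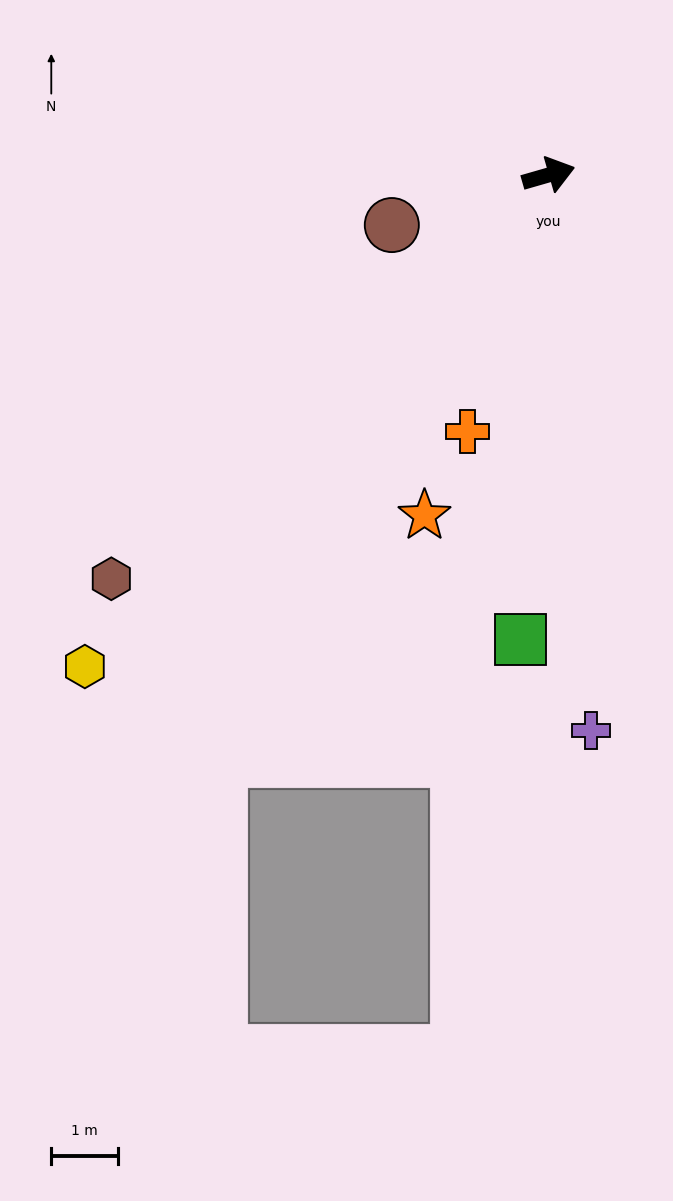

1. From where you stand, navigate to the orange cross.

turn right 124°, forward 4.0 m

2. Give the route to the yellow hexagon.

turn right 149°, forward 10.1 m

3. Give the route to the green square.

turn right 109°, forward 7.0 m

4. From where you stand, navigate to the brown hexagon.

turn right 153°, forward 8.9 m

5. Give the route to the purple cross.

turn right 102°, forward 8.3 m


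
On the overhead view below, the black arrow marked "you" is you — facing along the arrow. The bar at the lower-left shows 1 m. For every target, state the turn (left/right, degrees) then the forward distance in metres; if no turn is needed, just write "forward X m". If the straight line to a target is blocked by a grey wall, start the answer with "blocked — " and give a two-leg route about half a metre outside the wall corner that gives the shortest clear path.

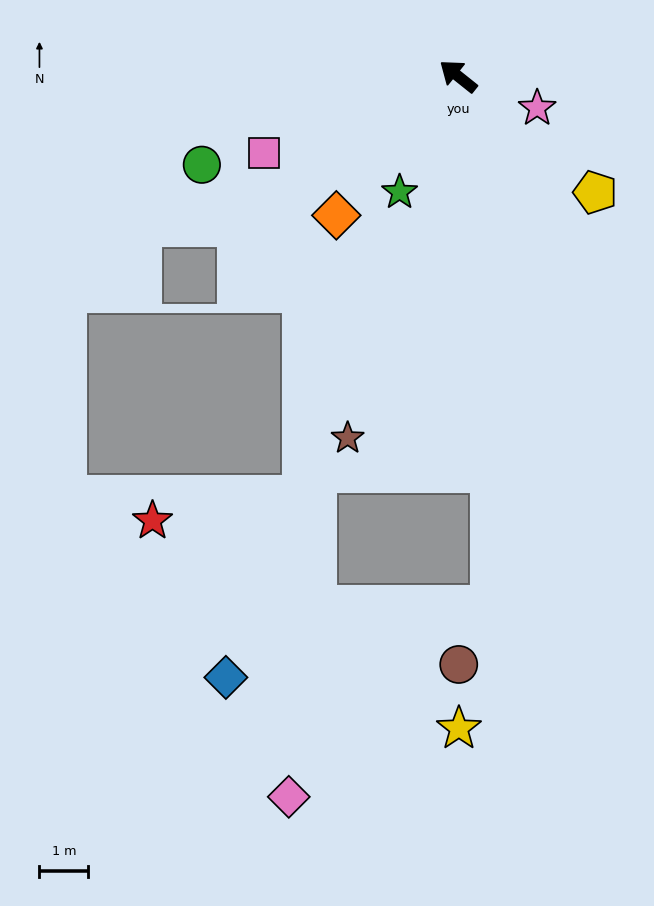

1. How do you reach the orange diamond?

turn left 87°, forward 3.8 m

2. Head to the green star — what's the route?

turn left 102°, forward 2.7 m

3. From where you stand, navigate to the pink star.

turn right 163°, forward 1.7 m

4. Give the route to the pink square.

turn left 60°, forward 4.3 m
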